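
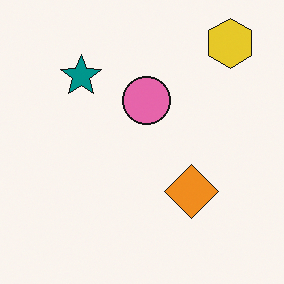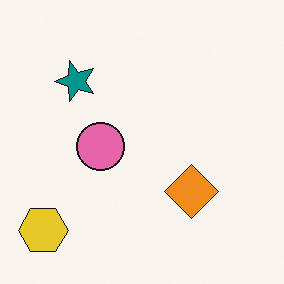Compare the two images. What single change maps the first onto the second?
The transformation is: transposed (reflected across the top-left ↔ bottom-right diagonal).

Shapes have swapped their row and column positions — what was in the top-right is now in the bottom-left — a diagonal reflection.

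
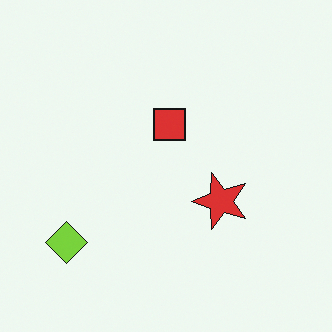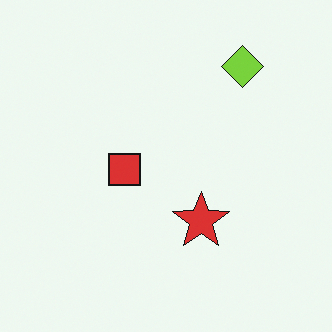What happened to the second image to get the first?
This is the original image transposed (reflected across the top-left ↔ bottom-right diagonal).

Shapes have swapped their row and column positions — what was in the top-right is now in the bottom-left — a diagonal reflection.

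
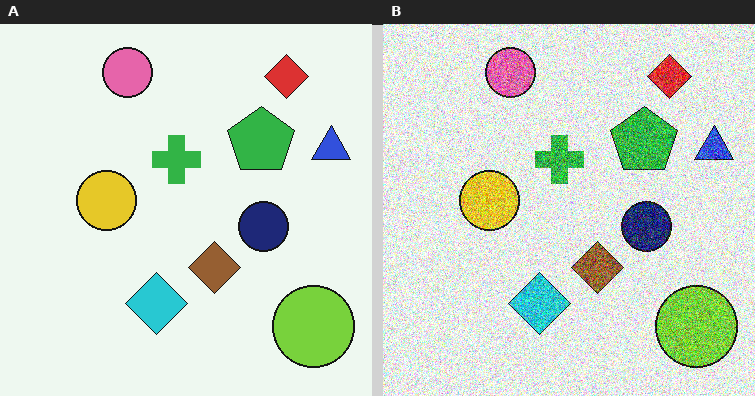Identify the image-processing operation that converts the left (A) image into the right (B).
The transformation is: degraded with strong gaussian noise.

Random speckle covers the whole image, including the flat background.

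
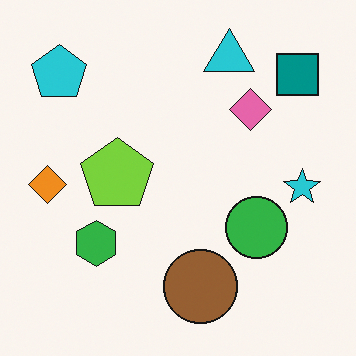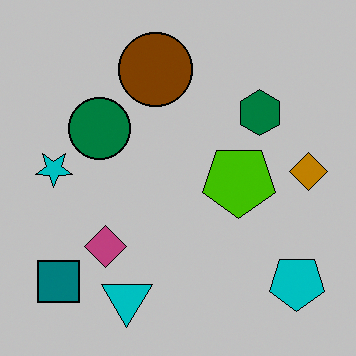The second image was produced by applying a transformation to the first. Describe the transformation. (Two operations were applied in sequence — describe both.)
It was rotated 180°, then aggressively posterized.

The cyan pentagon sits in the top-left of the first image and the bottom-right of the second — consistent with a whole-image 180° rotation. Each flat color has snapped to a coarser quantized level — most visibly, the near-white background has dropped to a flat grey.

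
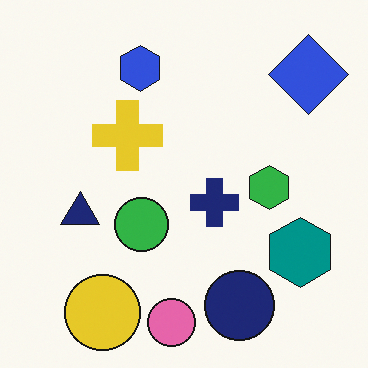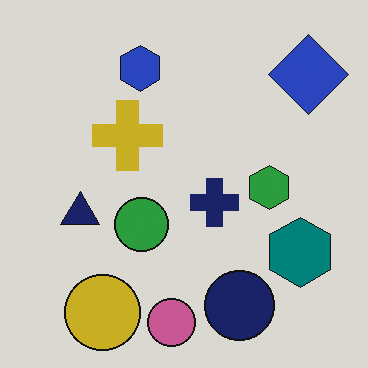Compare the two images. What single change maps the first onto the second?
This is the original image darkened a little.

Every pixel — background and shapes alike — is uniformly darkened.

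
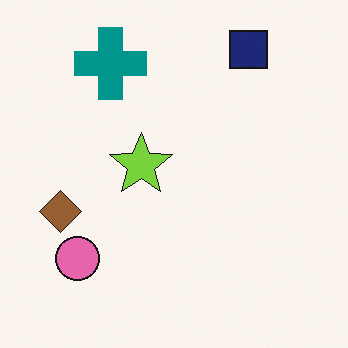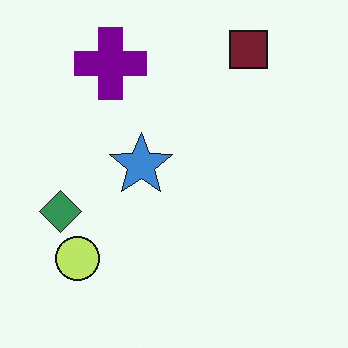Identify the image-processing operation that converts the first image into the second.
The second image is the first hue-shifted noticeably.

Every shape's color has rotated by the same amount around the hue wheel — a uniform hue shift.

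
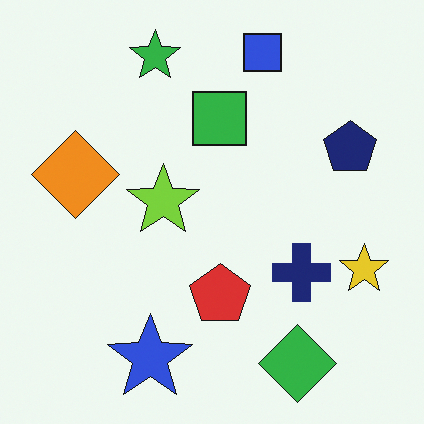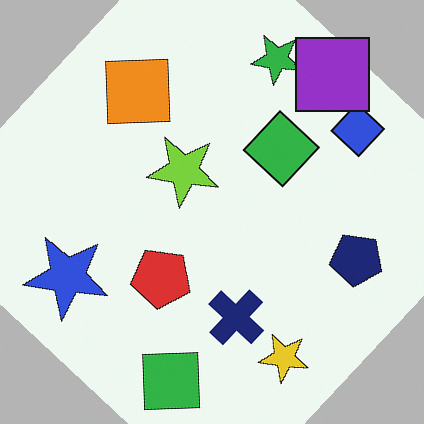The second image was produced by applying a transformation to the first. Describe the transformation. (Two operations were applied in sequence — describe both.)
Rotated clockwise by a large amount — several tens of degrees, then overlaid with an additional purple square.

Every shape is tilted by the same angle and the image corners show triangular fill wedges — a whole-image rotation by a non-right angle. A purple square appears in the second image that is absent from the first.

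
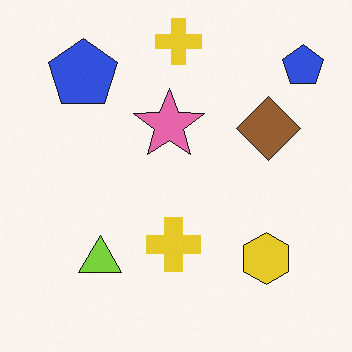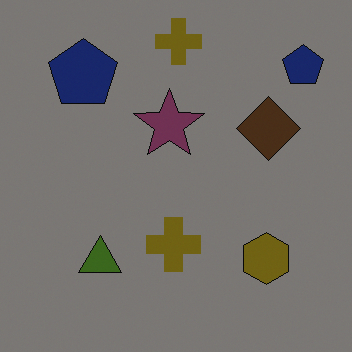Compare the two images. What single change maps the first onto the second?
The second image is the first substantially darkened.

Every pixel — background and shapes alike — is uniformly darkened.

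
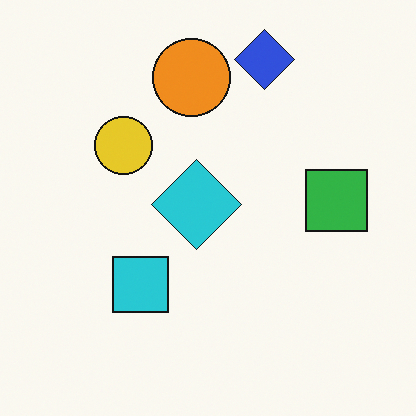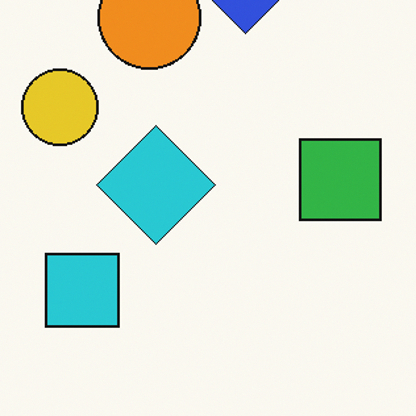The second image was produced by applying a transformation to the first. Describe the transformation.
Cropped to a modestly smaller region and rescaled.

The visible shapes are larger and the field of view is narrower; shapes near the original edges may be partly or wholly outside the frame — a crop-and-rescale.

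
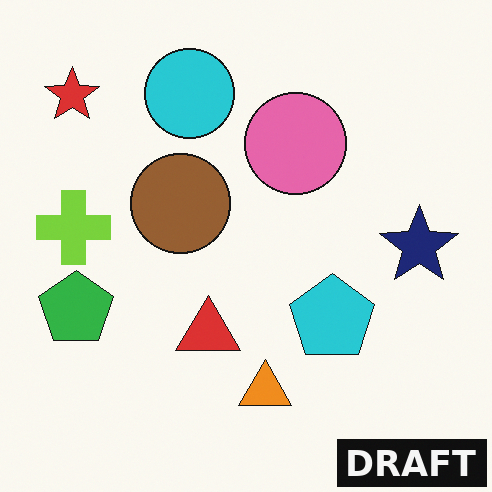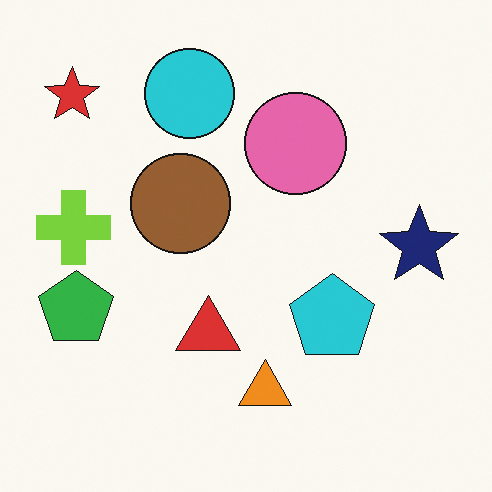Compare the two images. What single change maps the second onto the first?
The first image is the second watermarked with the text "DRAFT" in the lower-right corner.

A dark label reading "DRAFT" appears in the lower-right corner.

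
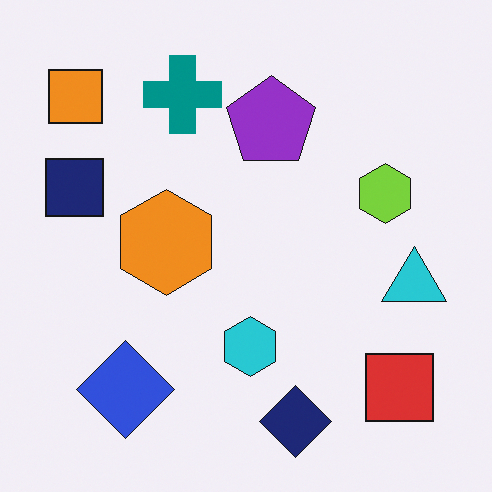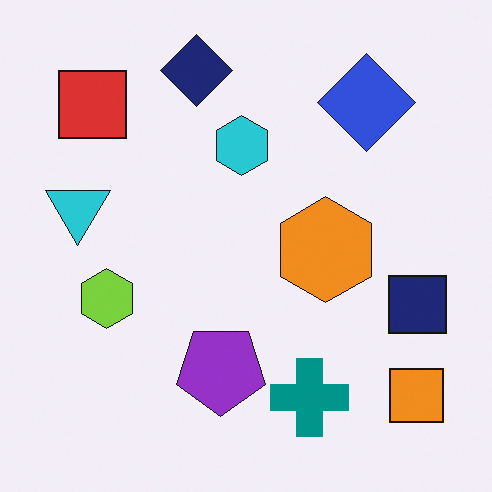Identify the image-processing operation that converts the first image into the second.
The image was rotated 180°.

The orange square sits in the top-left of the first image and the bottom-right of the second — consistent with a whole-image 180° rotation.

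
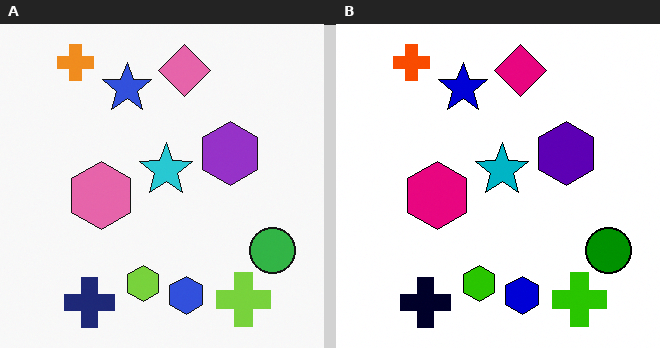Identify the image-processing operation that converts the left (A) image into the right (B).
The transformation is: given much higher contrast.

Tones are pushed away from mid-grey across the whole image — a global contrast change.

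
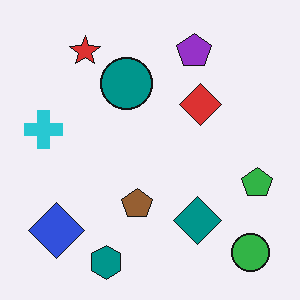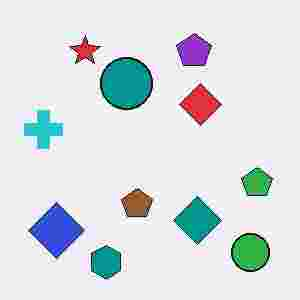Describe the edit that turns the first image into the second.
This is the original image degraded with heavy JPEG compression.

Blocky 8×8 compression artifacts appear around shape edges and the flat background shows ringing — characteristic JPEG degradation.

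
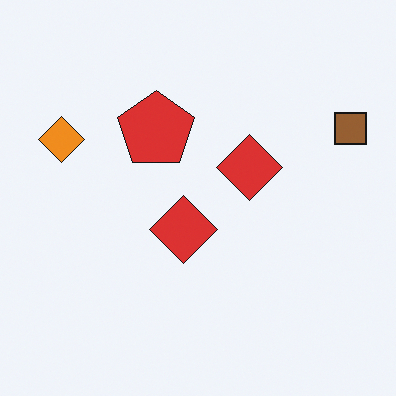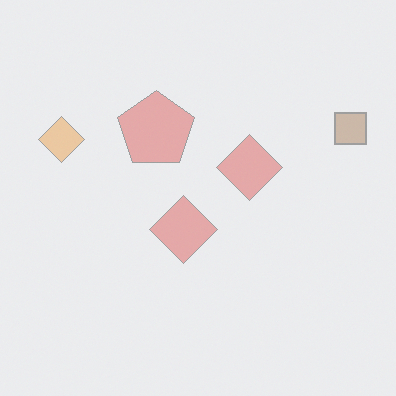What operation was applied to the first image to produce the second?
Washed out (contrast reduced).

Tones are pushed toward mid-grey across the whole image — a global contrast change.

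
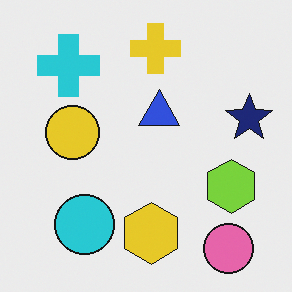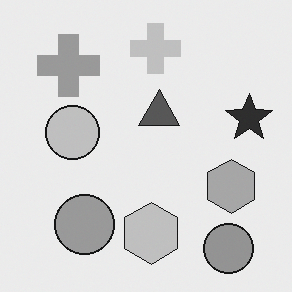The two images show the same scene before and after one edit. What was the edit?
This is the original image converted to grayscale.

All color is removed — every shape is now a shade of grey.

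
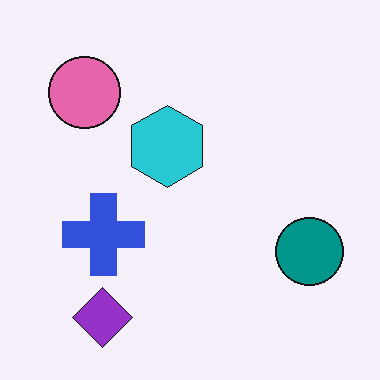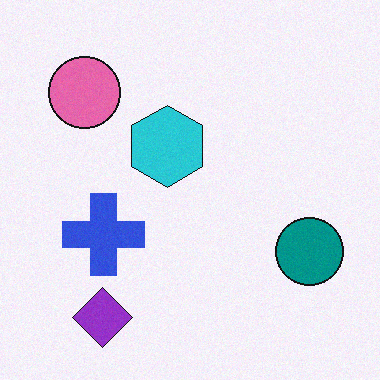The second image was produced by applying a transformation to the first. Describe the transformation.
The image was degraded with subtle gaussian noise.

Random speckle covers the whole image, including the flat background.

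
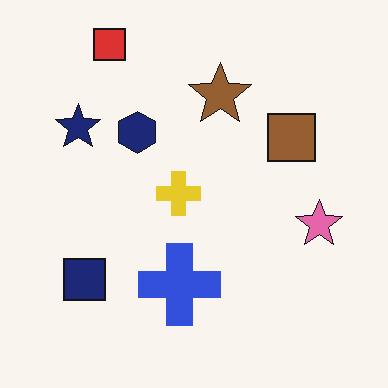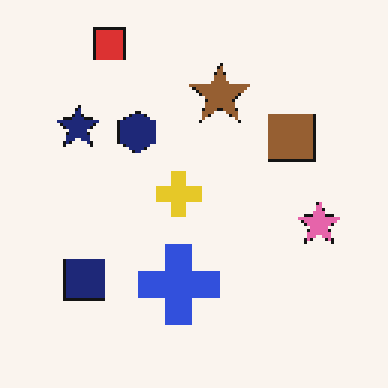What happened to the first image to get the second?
This is the original image mildly pixelated.

Shapes are reduced to large square blocks; fine edges and outlines are lost — a downscale-then-upscale (mosaic) effect.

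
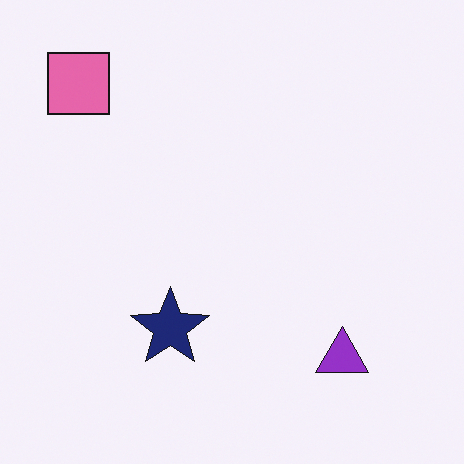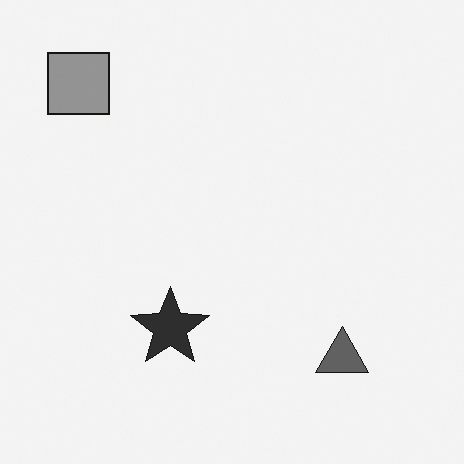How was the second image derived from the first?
The image was converted to grayscale.

All color is removed — every shape is now a shade of grey.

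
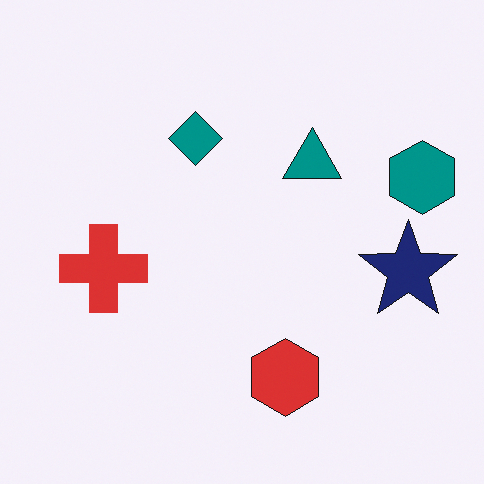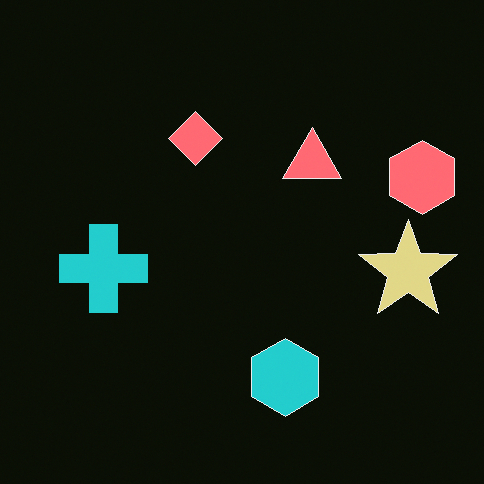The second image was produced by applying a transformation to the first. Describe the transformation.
Color-inverted (negative).

The light background has become dark and every shape's color is its complement — a photographic negative.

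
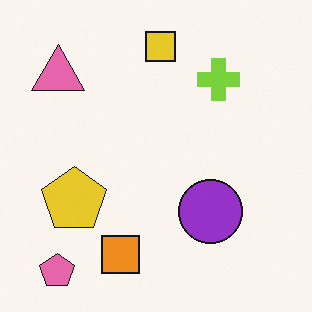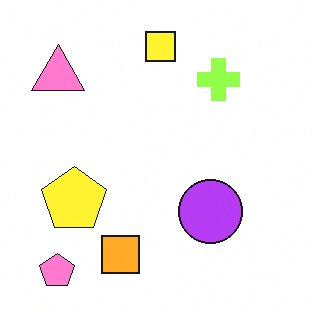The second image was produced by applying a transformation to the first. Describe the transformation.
The image was brightened a little.

Every pixel — background and shapes alike — is uniformly brightened.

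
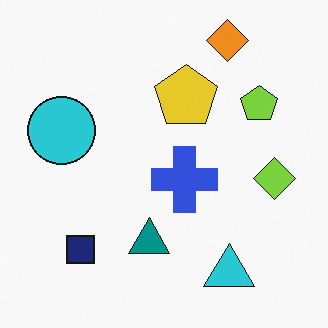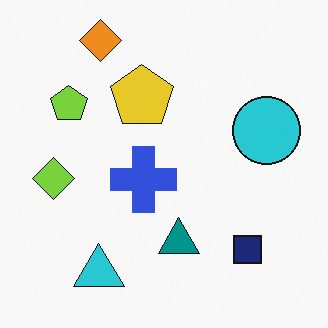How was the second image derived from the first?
The second image is the first flipped horizontally (left ↔ right).

The lime diamond is in the right of the first image and the left of the second — shapes on opposite sides of the vertical midline have swapped in a mirror flip.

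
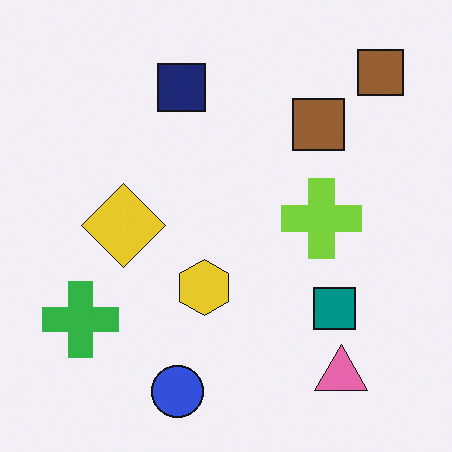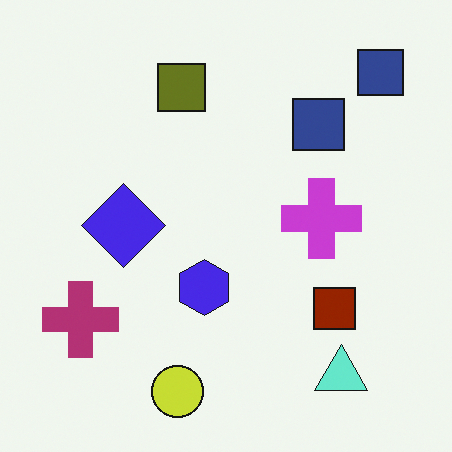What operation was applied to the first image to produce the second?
The transformation is: hue-shifted through roughly half the color wheel.

Every shape's color has rotated by the same amount around the hue wheel — a uniform hue shift.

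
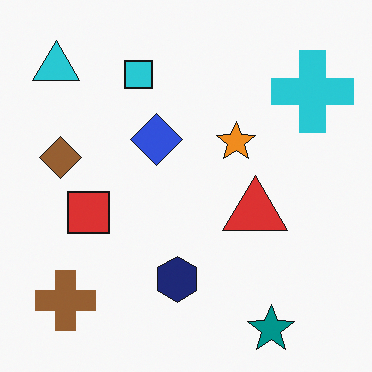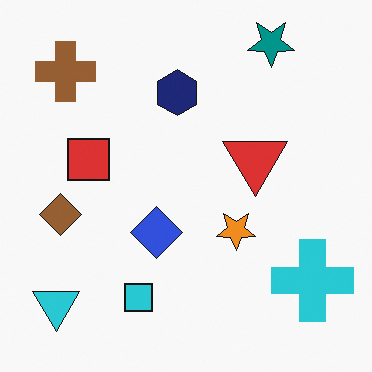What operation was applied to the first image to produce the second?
Flipped vertically (top ↔ bottom).

The teal star is in the bottom-right of the first image and the top-right of the second — shapes on opposite sides of the horizontal midline have swapped in a mirror flip.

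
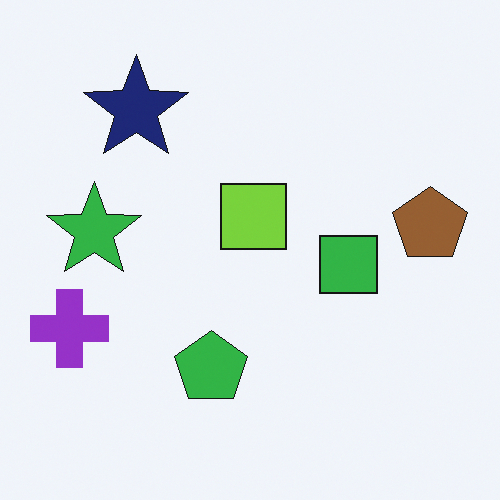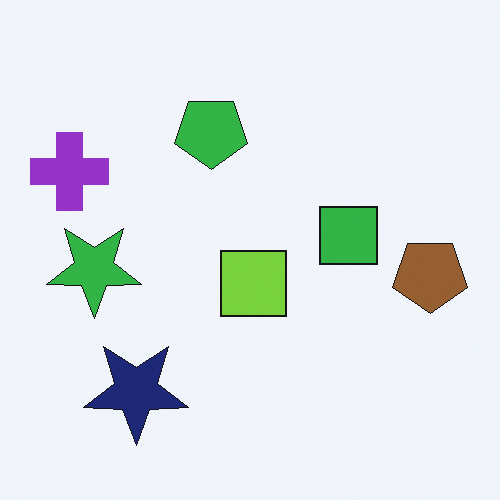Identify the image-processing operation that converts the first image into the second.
Flipped vertically (top ↔ bottom).

The navy star is in the top-left of the first image and the bottom-left of the second — shapes on opposite sides of the horizontal midline have swapped in a mirror flip.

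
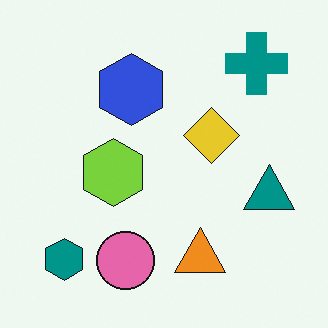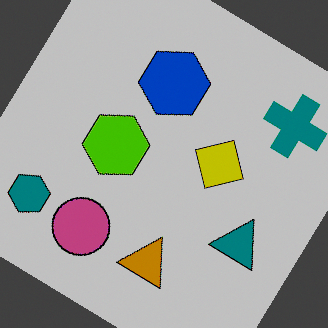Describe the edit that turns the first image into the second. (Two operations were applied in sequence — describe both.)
The transformation is: rotated clockwise by a large amount — several tens of degrees, then aggressively posterized.

Every shape is tilted by the same angle and the image corners show triangular fill wedges — a whole-image rotation by a non-right angle. Each flat color has snapped to a coarser quantized level — most visibly, the near-white background has dropped to a flat grey.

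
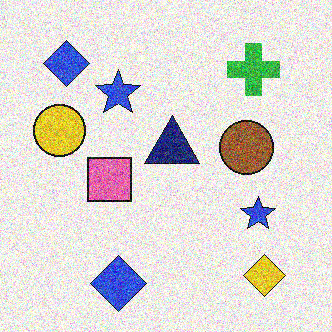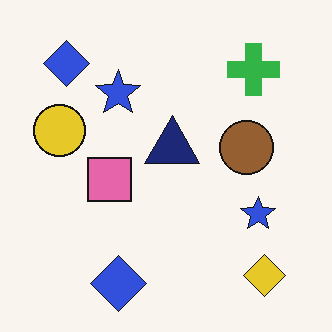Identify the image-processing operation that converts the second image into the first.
The first image is the second degraded with heavy additive noise.

Random speckle covers the whole image, including the flat background.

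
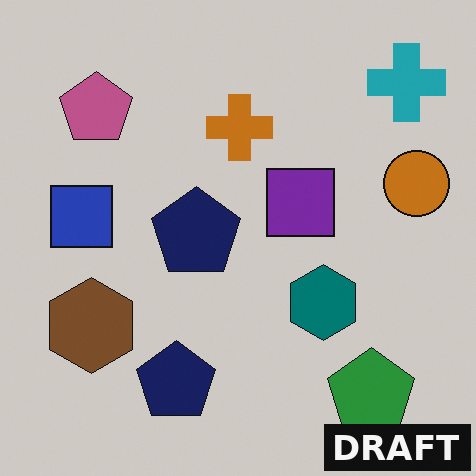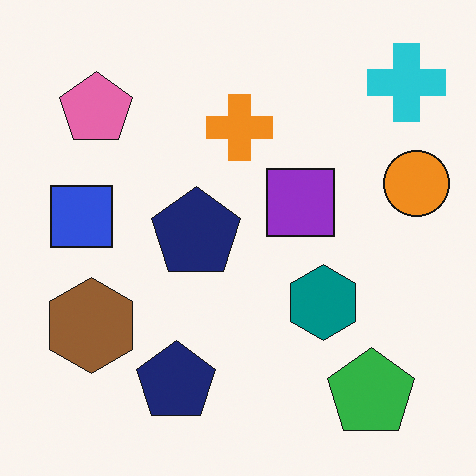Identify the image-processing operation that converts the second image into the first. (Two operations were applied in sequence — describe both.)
The image was darkened a little, then watermarked with the text "DRAFT" in the lower-right corner.

Every pixel — background and shapes alike — is uniformly darkened. A dark label reading "DRAFT" appears in the lower-right corner.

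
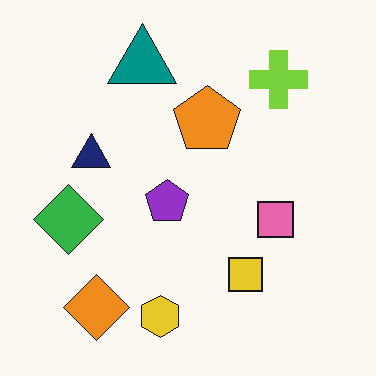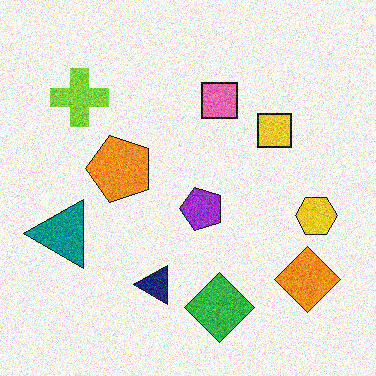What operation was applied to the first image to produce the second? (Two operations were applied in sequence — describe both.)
Rotated 90° counter-clockwise, then degraded with visible gaussian noise.

The orange diamond sits in the bottom-left of the first image and the bottom-right of the second — consistent with a whole-image 90° counter-clockwise rotation. Random speckle covers the whole image, including the flat background.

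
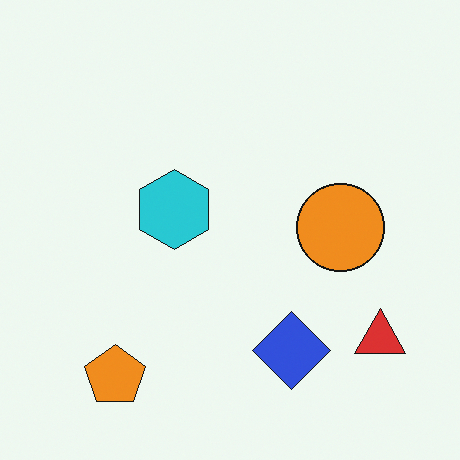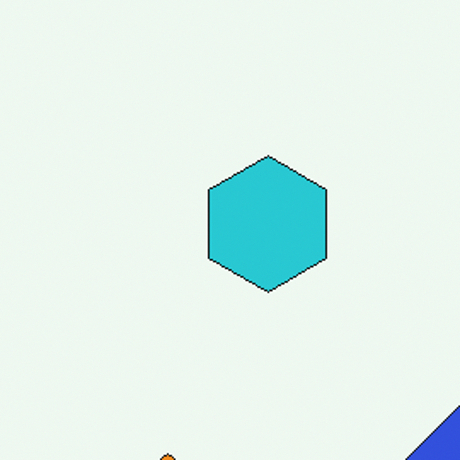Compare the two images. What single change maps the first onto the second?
It was cropped to a noticeably smaller region and rescaled.

The visible shapes are larger and the field of view is narrower; shapes near the original edges may be partly or wholly outside the frame — a crop-and-rescale.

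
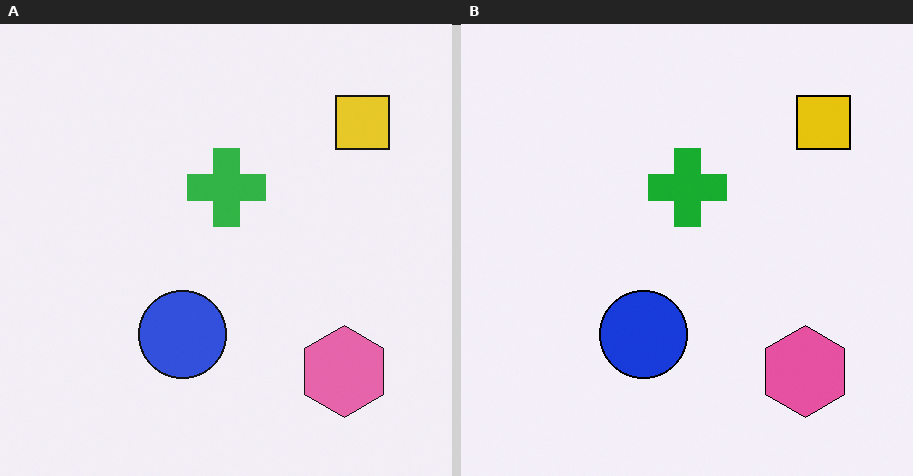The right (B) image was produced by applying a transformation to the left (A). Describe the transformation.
This is the original image given slightly increased contrast.

Tones are pushed away from mid-grey across the whole image — a global contrast change.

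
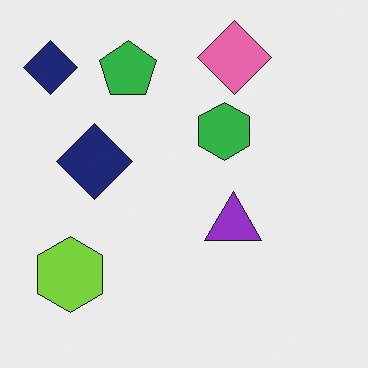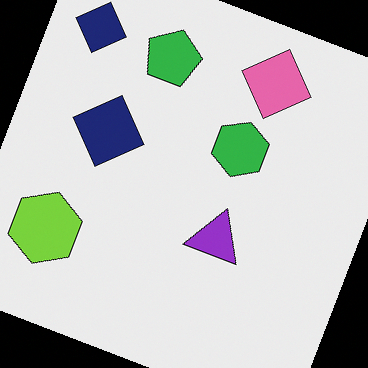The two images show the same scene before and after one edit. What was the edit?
Rotated clockwise by a moderate amount.

Every shape is tilted by the same angle and the image corners show triangular fill wedges — a whole-image rotation by a non-right angle.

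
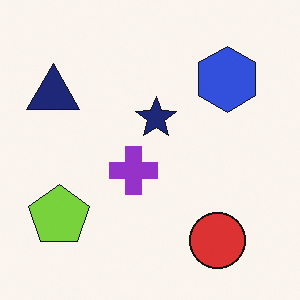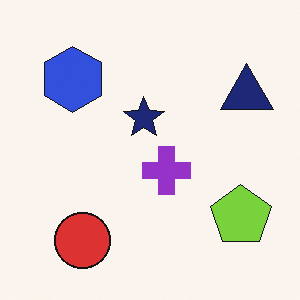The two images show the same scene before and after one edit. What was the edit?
The second image is the first flipped horizontally (left ↔ right).

The navy triangle is in the top-left of the first image and the top-right of the second — shapes on opposite sides of the vertical midline have swapped in a mirror flip.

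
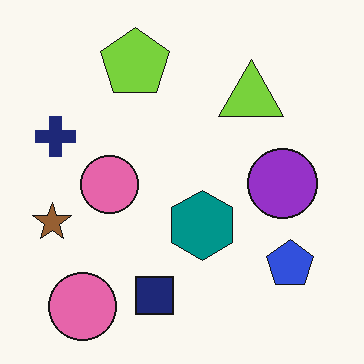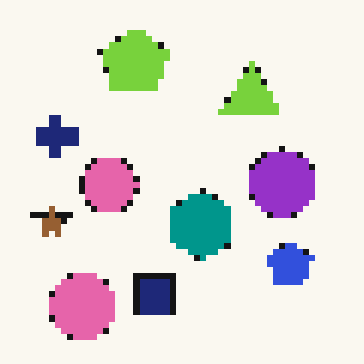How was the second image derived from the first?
Moderately pixelated.

Shapes are reduced to large square blocks; fine edges and outlines are lost — a downscale-then-upscale (mosaic) effect.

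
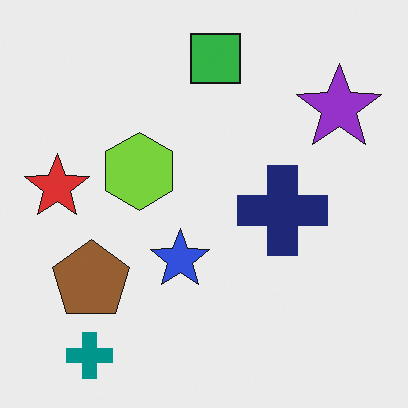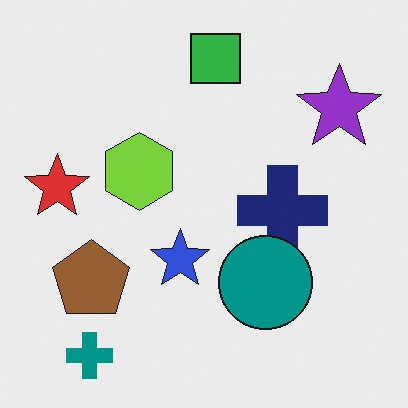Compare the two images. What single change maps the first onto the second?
Overlaid with an additional teal circle.

A teal circle appears in the second image that is absent from the first.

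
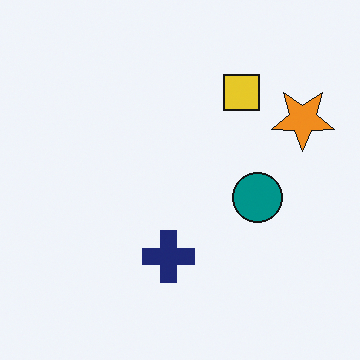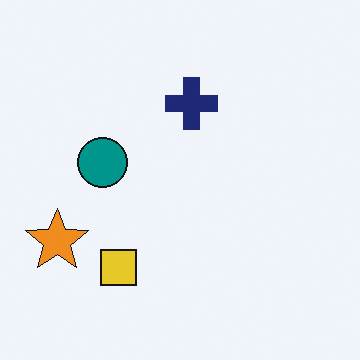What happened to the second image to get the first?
This is the original image rotated 180°.

The orange star sits in the bottom-left of the second image and the top-right of the first — consistent with a whole-image 180° rotation.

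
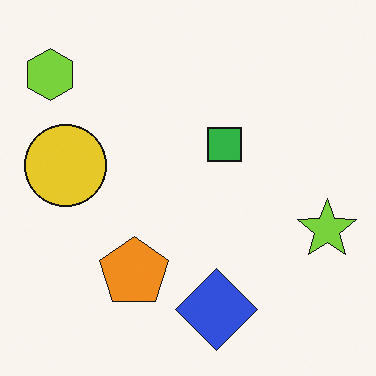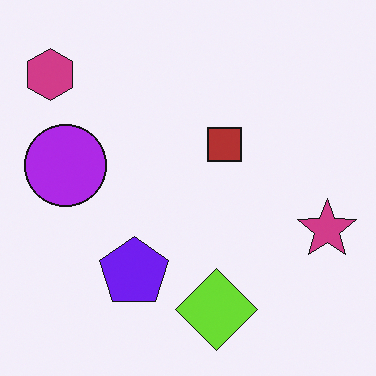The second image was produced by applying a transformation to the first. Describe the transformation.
Hue-shifted by a large amount.

Every shape's color has rotated by the same amount around the hue wheel — a uniform hue shift.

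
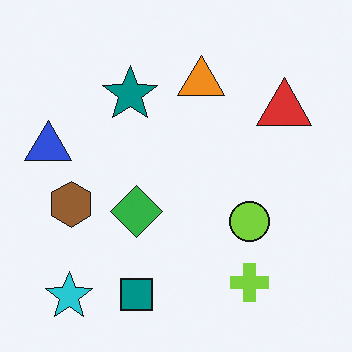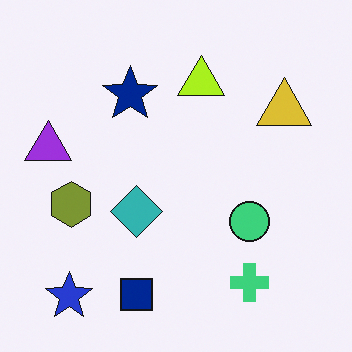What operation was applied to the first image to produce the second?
The image was hue-shifted by a small amount.

Every shape's color has rotated by the same amount around the hue wheel — a uniform hue shift.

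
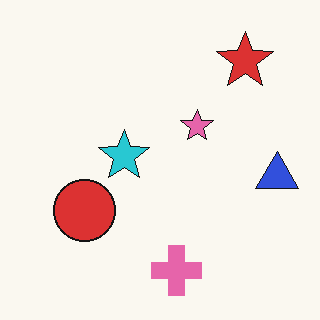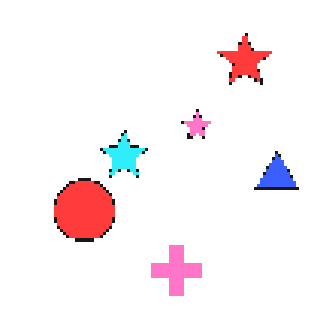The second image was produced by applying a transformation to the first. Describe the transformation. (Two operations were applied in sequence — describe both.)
The second image is the first slightly brightened, then lightly pixelated (a mild mosaic effect).

Every pixel — background and shapes alike — is uniformly brightened. Shapes are reduced to large square blocks; fine edges and outlines are lost — a downscale-then-upscale (mosaic) effect.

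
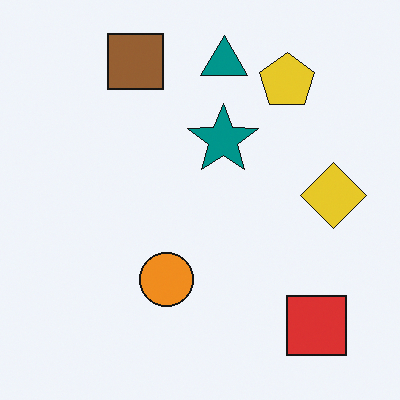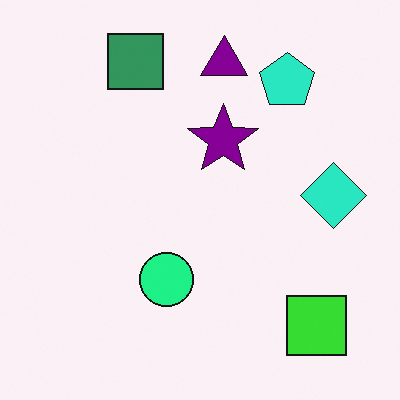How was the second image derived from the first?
Hue-shifted by a moderate amount.

Every shape's color has rotated by the same amount around the hue wheel — a uniform hue shift.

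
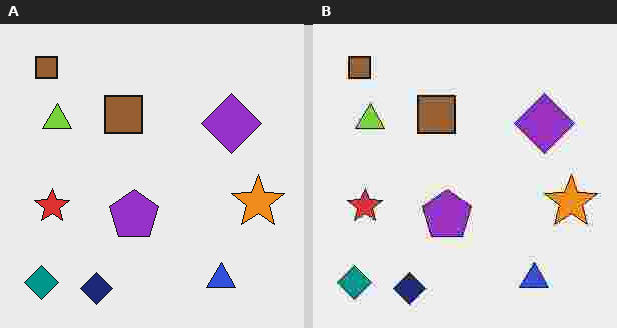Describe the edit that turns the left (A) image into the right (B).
This is the original image degraded with heavy JPEG compression.

Blocky 8×8 compression artifacts appear around shape edges and the flat background shows ringing — characteristic JPEG degradation.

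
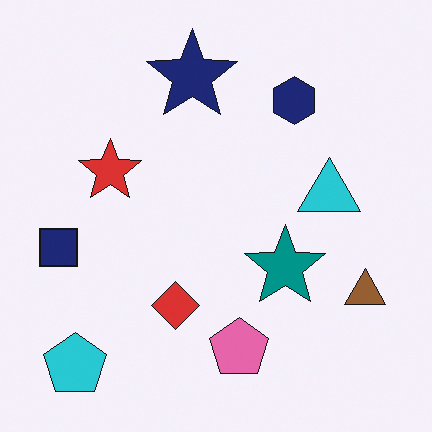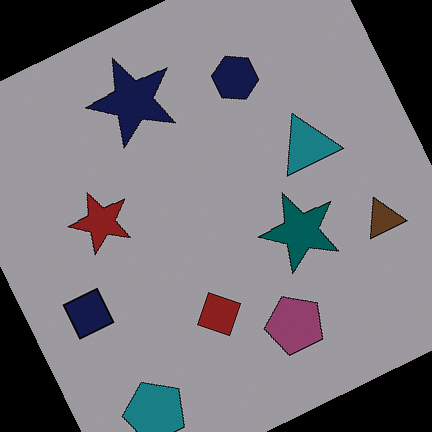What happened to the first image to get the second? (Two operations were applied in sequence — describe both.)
The transformation is: darkened a lot, then rotated counter-clockwise by a clearly visible amount.

Every pixel — background and shapes alike — is uniformly darkened. Every shape is tilted by the same angle and the image corners show triangular fill wedges — a whole-image rotation by a non-right angle.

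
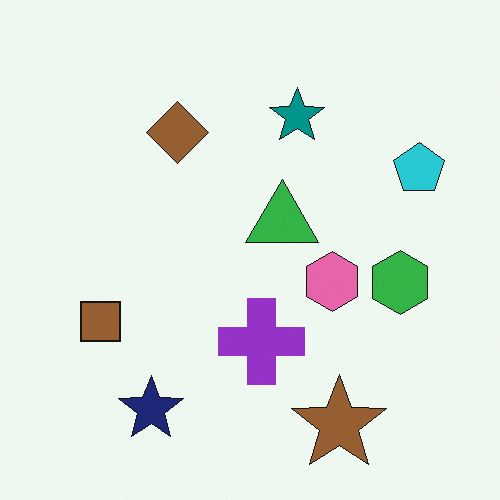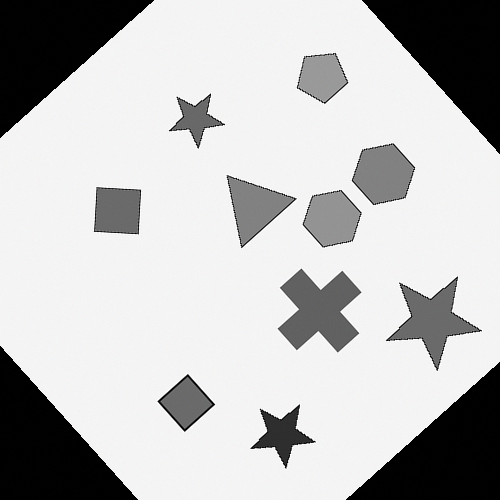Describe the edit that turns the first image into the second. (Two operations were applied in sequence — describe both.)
This is the original image converted to grayscale, then rotated counter-clockwise by a large amount — several tens of degrees.

All color is removed — every shape is now a shade of grey. Every shape is tilted by the same angle and the image corners show triangular fill wedges — a whole-image rotation by a non-right angle.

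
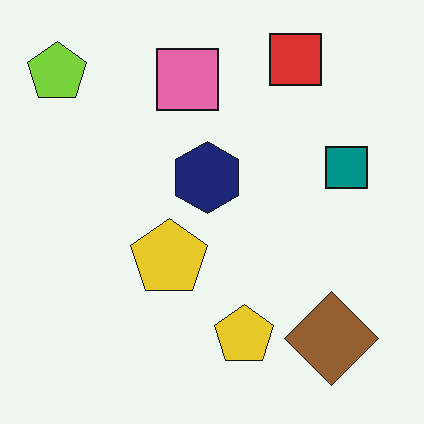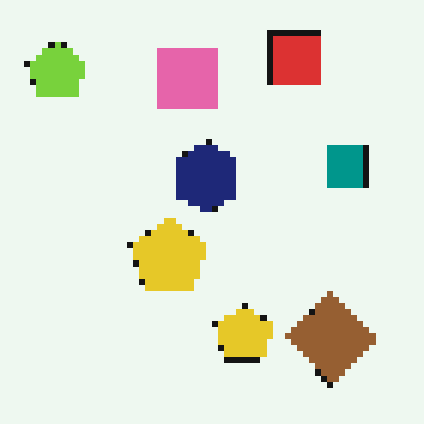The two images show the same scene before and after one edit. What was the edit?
It was moderately pixelated.

Shapes are reduced to large square blocks; fine edges and outlines are lost — a downscale-then-upscale (mosaic) effect.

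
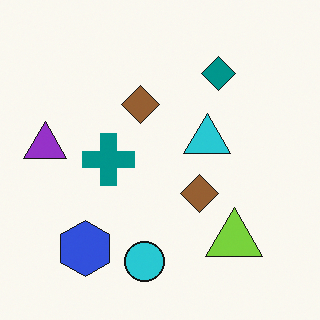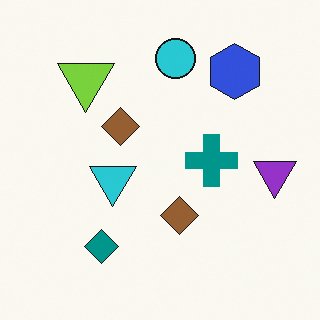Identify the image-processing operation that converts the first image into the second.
This is the original image rotated 180°.

The purple triangle sits in the left of the first image and the right of the second — consistent with a whole-image 180° rotation.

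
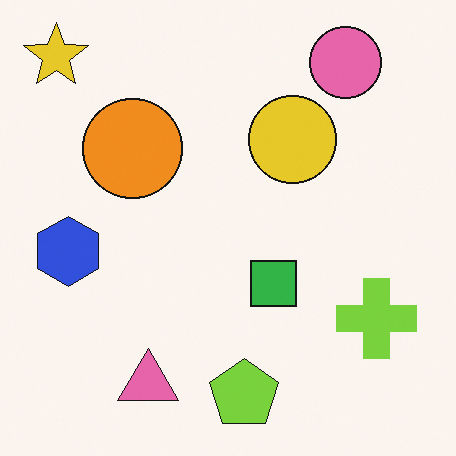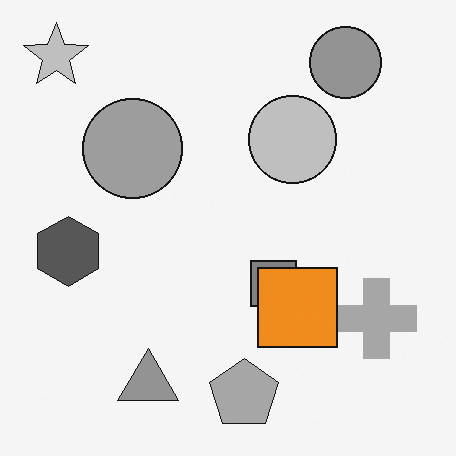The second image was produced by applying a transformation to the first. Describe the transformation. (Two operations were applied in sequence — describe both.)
The image was converted to grayscale, then overlaid with an additional orange square.

All color is removed — every shape is now a shade of grey. An orange square appears in the second image that is absent from the first.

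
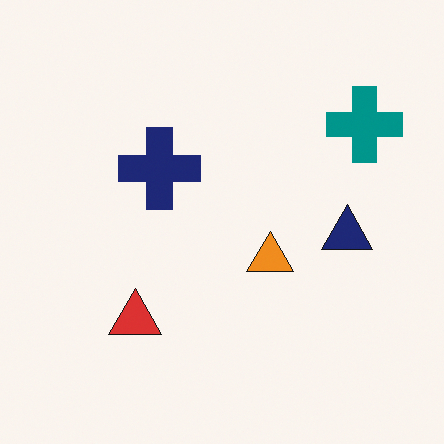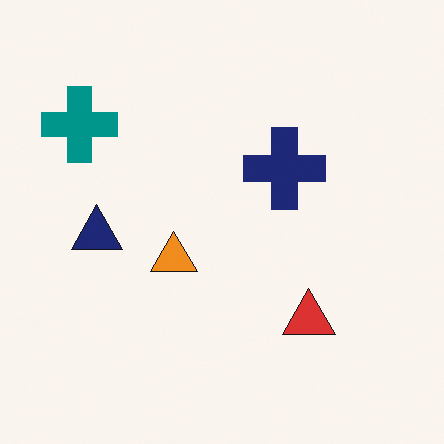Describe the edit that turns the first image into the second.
The transformation is: flipped horizontally (left ↔ right).

The teal cross is in the top-right of the first image and the top-left of the second — shapes on opposite sides of the vertical midline have swapped in a mirror flip.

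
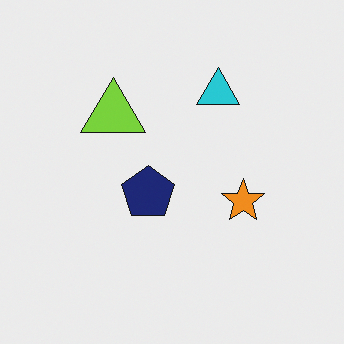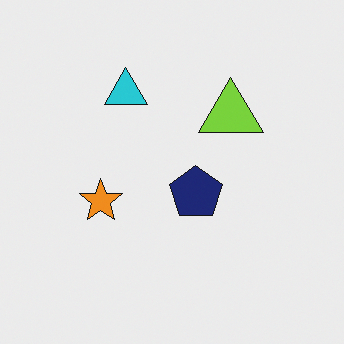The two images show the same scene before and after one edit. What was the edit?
The image was flipped horizontally (left ↔ right).

The orange star is in the right of the first image and the left of the second — shapes on opposite sides of the vertical midline have swapped in a mirror flip.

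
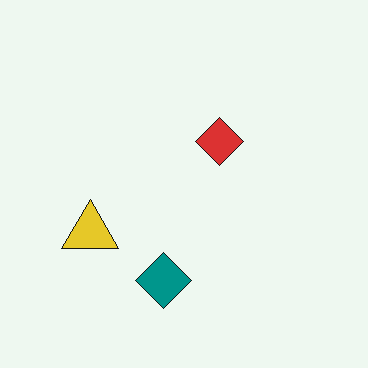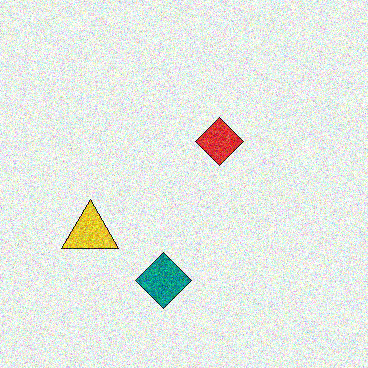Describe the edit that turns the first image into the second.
The image was degraded with strong gaussian noise.

Random speckle covers the whole image, including the flat background.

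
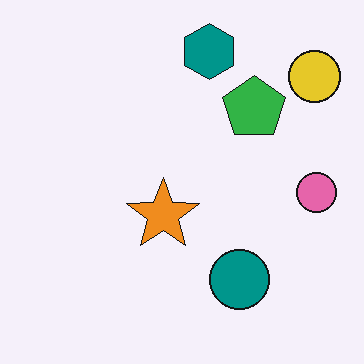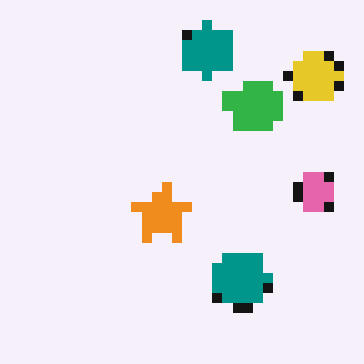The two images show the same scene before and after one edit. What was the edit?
Heavily pixelated into large blocks.

Shapes are reduced to large square blocks; fine edges and outlines are lost — a downscale-then-upscale (mosaic) effect.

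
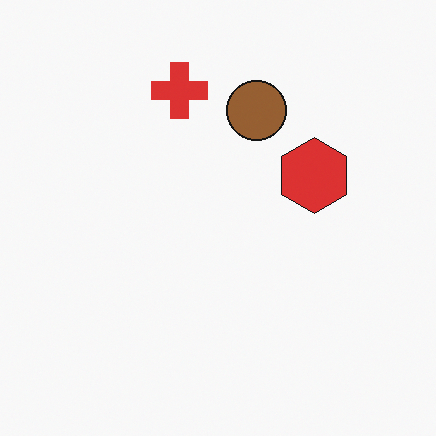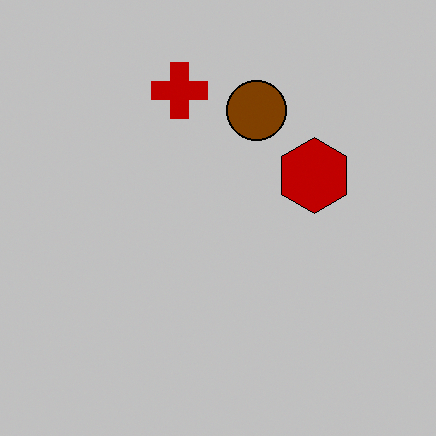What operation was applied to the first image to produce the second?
Heavily posterized to just a handful of flat colors.

Each flat color has snapped to a coarser quantized level — most visibly, the near-white background has dropped to a flat grey.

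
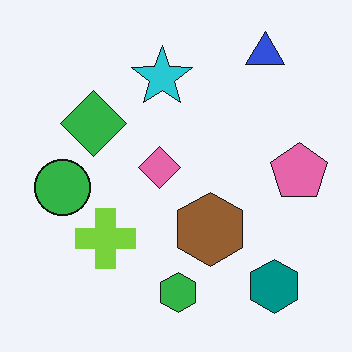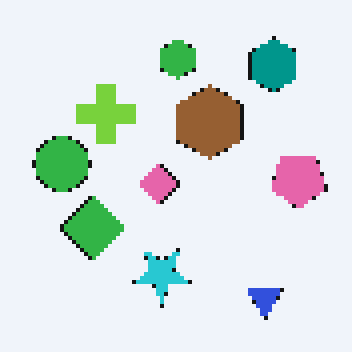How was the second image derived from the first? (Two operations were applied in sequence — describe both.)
The image was flipped vertically (top ↔ bottom), then mildly pixelated.

The blue triangle is in the top-right of the first image and the bottom-right of the second — shapes on opposite sides of the horizontal midline have swapped in a mirror flip. Shapes are reduced to large square blocks; fine edges and outlines are lost — a downscale-then-upscale (mosaic) effect.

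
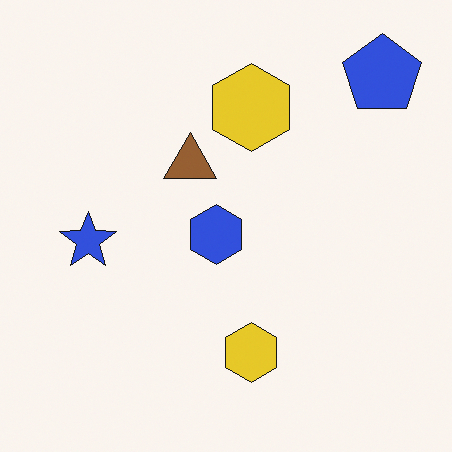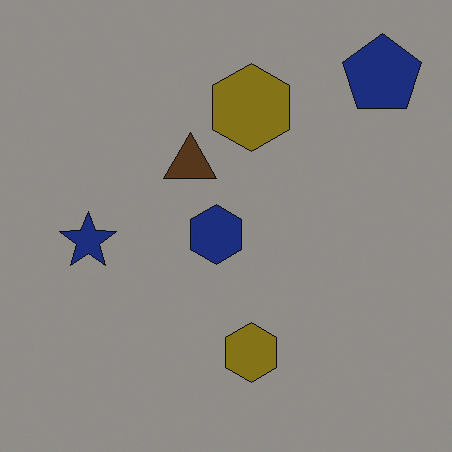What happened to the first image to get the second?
The transformation is: darkened a lot.

Every pixel — background and shapes alike — is uniformly darkened.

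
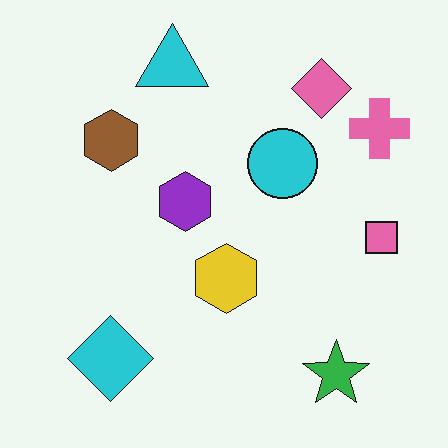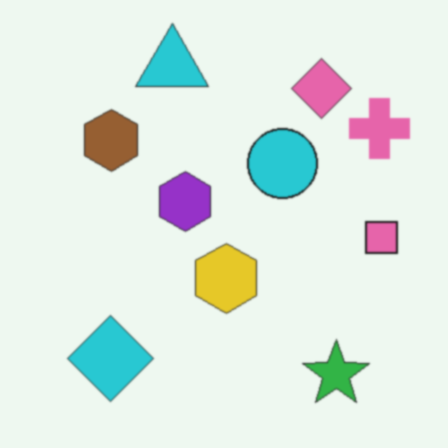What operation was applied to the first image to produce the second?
Lightly blurred.

Shape edges and outlines are uniformly softened across the whole image.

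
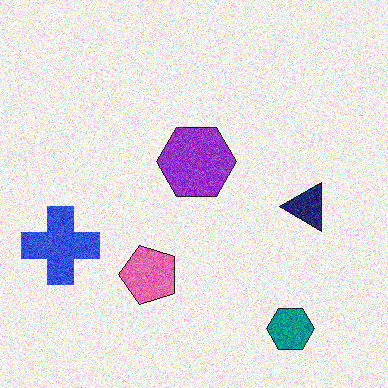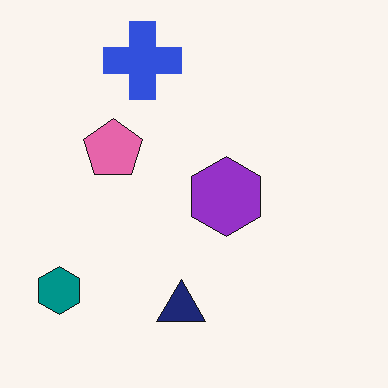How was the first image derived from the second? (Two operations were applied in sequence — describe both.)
This is the original image degraded with heavy additive noise, then rotated 90° counter-clockwise.

Random speckle covers the whole image, including the flat background. The teal hexagon sits in the bottom-left of the second image and the bottom-right of the first — consistent with a whole-image 90° counter-clockwise rotation.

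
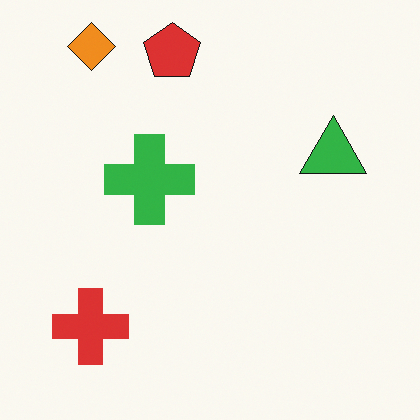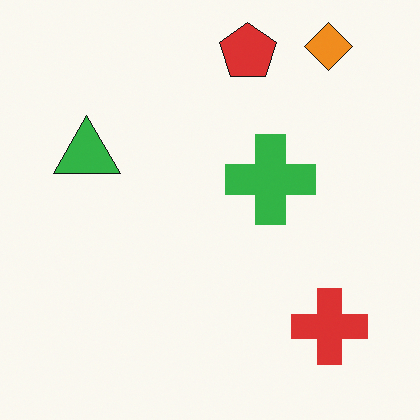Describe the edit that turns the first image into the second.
The image was flipped horizontally (left ↔ right).

The green triangle is in the right of the first image and the left of the second — shapes on opposite sides of the vertical midline have swapped in a mirror flip.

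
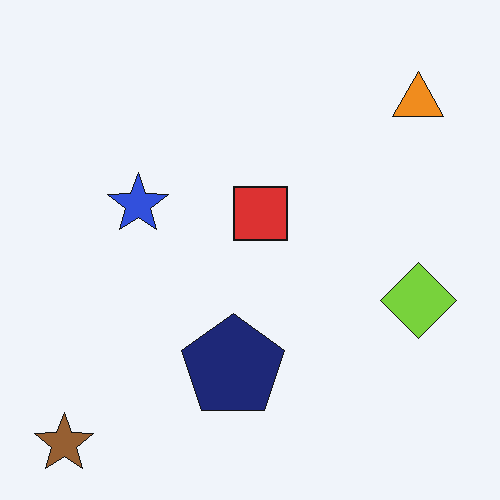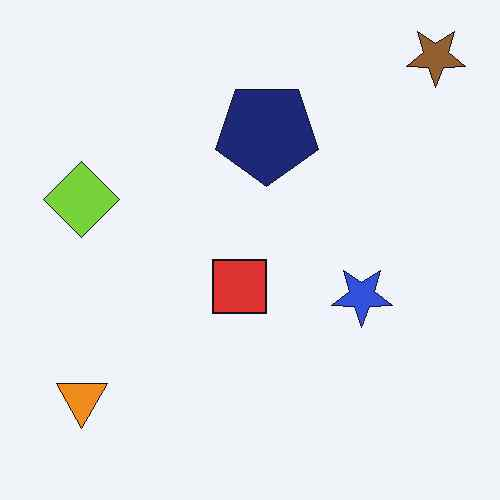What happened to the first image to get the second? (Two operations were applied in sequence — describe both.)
This is the original image rotated 180°, then given moderate JPEG compression.

The brown star sits in the bottom-left of the first image and the top-right of the second — consistent with a whole-image 180° rotation. Blocky 8×8 compression artifacts appear around shape edges and the flat background shows ringing — characteristic JPEG degradation.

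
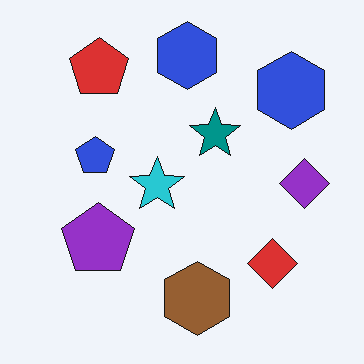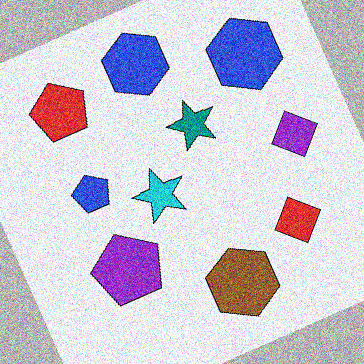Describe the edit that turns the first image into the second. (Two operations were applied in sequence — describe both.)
The second image is the first rotated counter-clockwise by a moderate amount, then degraded with heavy additive noise.

Every shape is tilted by the same angle and the image corners show triangular fill wedges — a whole-image rotation by a non-right angle. Random speckle covers the whole image, including the flat background.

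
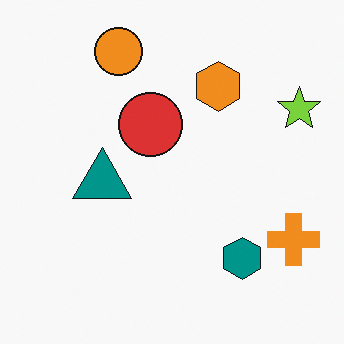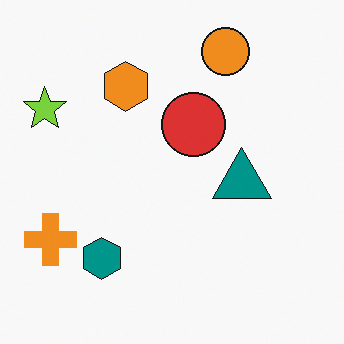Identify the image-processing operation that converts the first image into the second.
The image was flipped horizontally (left ↔ right).

The lime star is in the top-right of the first image and the top-left of the second — shapes on opposite sides of the vertical midline have swapped in a mirror flip.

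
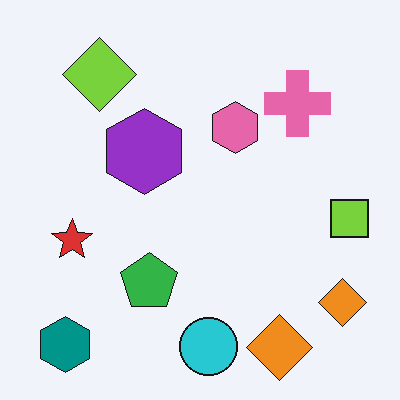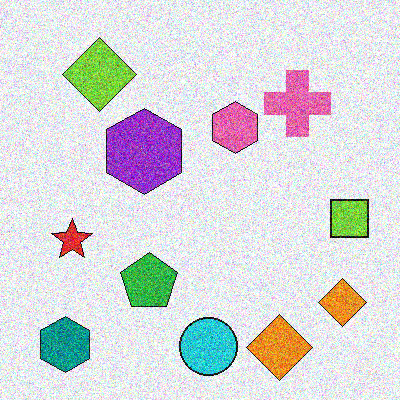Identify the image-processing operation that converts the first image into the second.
Degraded with strong gaussian noise.

Random speckle covers the whole image, including the flat background.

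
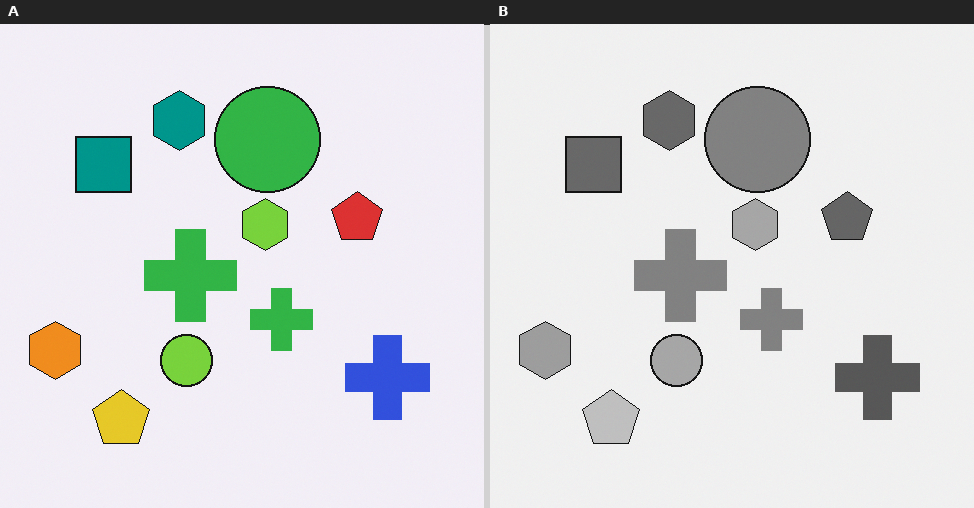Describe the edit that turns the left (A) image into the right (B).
The image was converted to grayscale.

All color is removed — every shape is now a shade of grey.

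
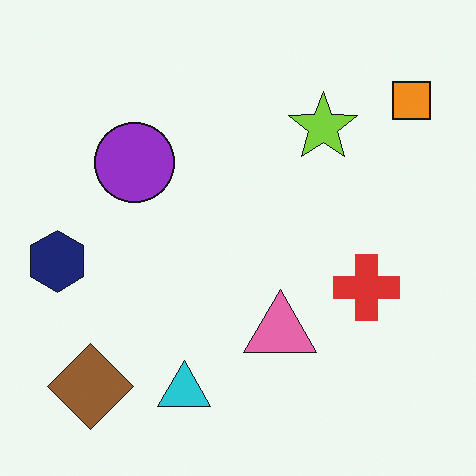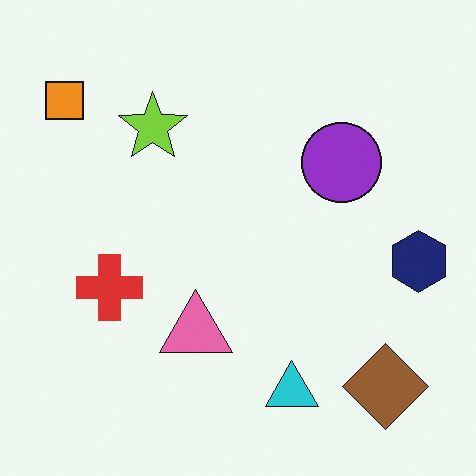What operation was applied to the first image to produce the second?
It was flipped horizontally (left ↔ right).

The navy hexagon is in the left of the first image and the right of the second — shapes on opposite sides of the vertical midline have swapped in a mirror flip.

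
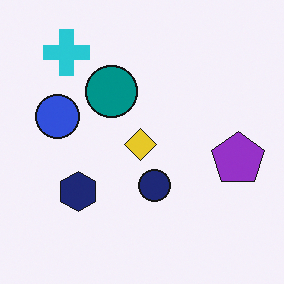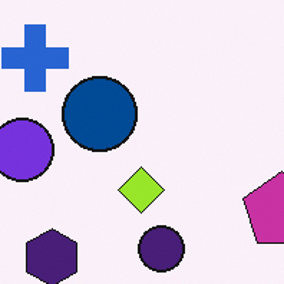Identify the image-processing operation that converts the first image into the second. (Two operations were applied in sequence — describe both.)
The image was hue-shifted slightly, then cropped to a modestly smaller region and rescaled.

Every shape's color has rotated by the same amount around the hue wheel — a uniform hue shift. The visible shapes are larger and the field of view is narrower; shapes near the original edges may be partly or wholly outside the frame — a crop-and-rescale.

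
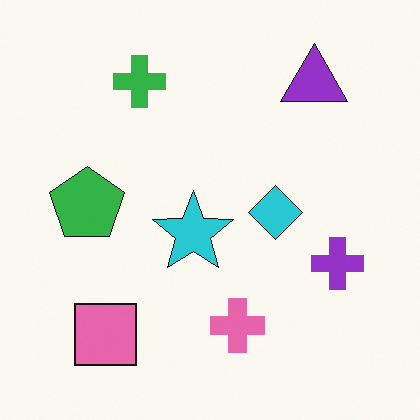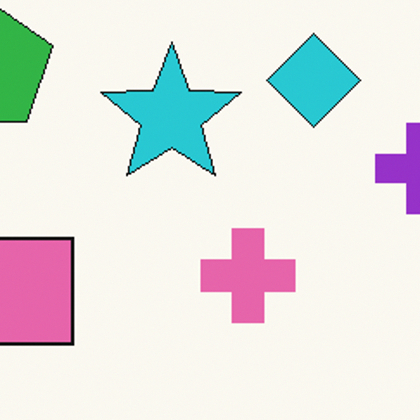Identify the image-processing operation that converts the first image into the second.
It was cropped to a noticeably smaller region and rescaled.

The visible shapes are larger and the field of view is narrower; shapes near the original edges may be partly or wholly outside the frame — a crop-and-rescale.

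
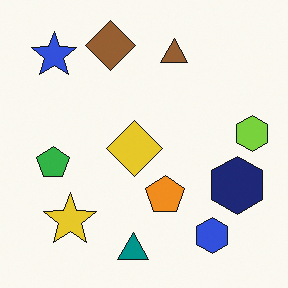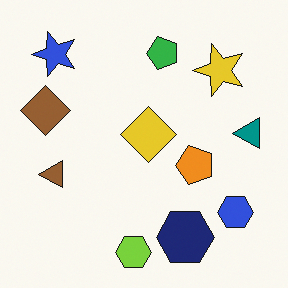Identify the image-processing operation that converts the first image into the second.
The second image is the first transposed (reflected across the top-left ↔ bottom-right diagonal).

Shapes have swapped their row and column positions — what was in the top-right is now in the bottom-left — a diagonal reflection.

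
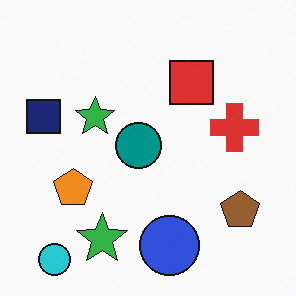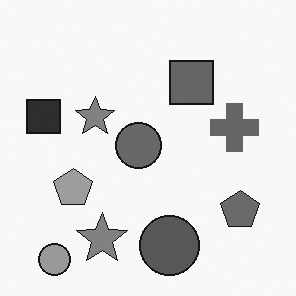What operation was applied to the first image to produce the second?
The second image is the first converted to grayscale.

All color is removed — every shape is now a shade of grey.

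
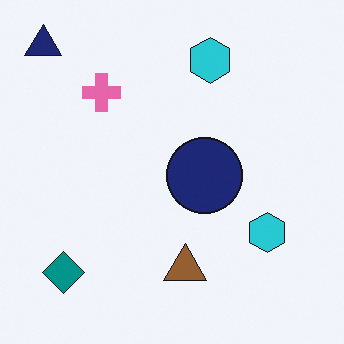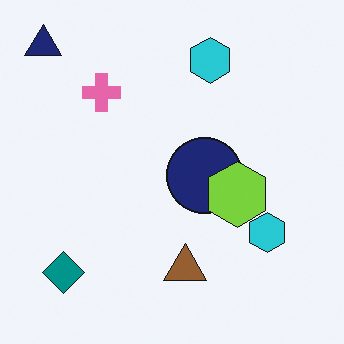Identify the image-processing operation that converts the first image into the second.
The transformation is: overlaid with an additional lime hexagon.

A lime hexagon appears in the second image that is absent from the first.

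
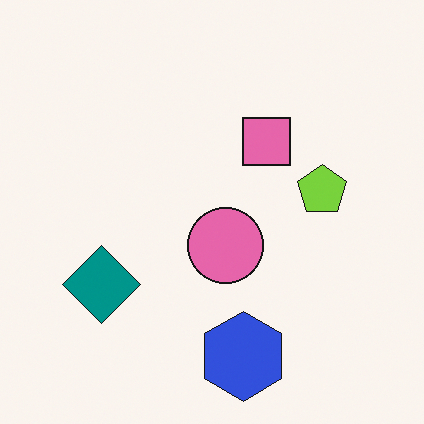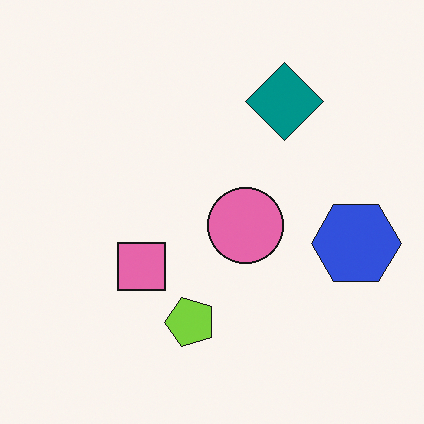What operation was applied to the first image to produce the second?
The image was transposed (reflected across the top-left ↔ bottom-right diagonal).

Shapes have swapped their row and column positions — what was in the top-right is now in the bottom-left — a diagonal reflection.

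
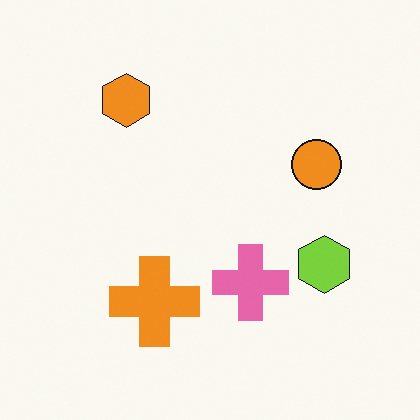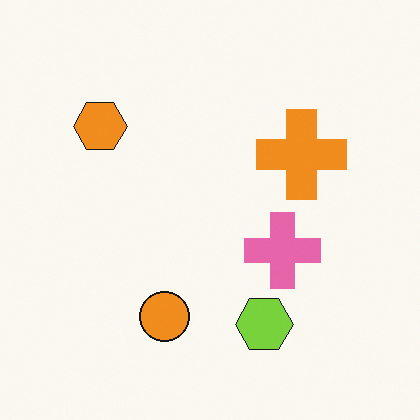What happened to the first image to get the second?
Transposed (reflected across the top-left ↔ bottom-right diagonal).

Shapes have swapped their row and column positions — what was in the top-right is now in the bottom-left — a diagonal reflection.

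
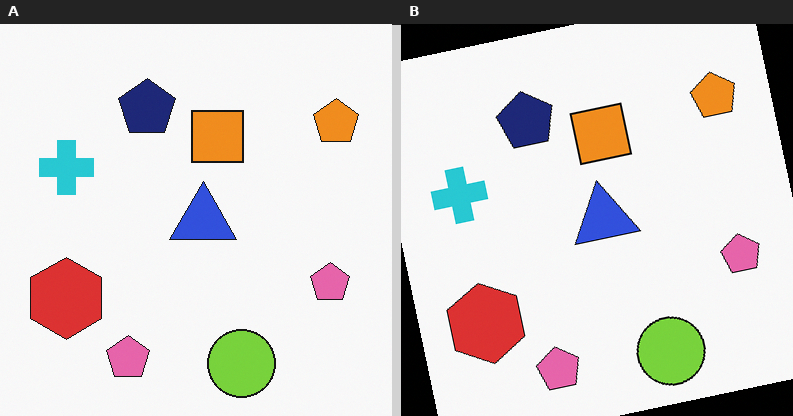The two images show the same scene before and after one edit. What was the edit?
This is the original image rotated counter-clockwise by a few degrees.

Every shape is tilted by the same angle and the image corners show triangular fill wedges — a whole-image rotation by a non-right angle.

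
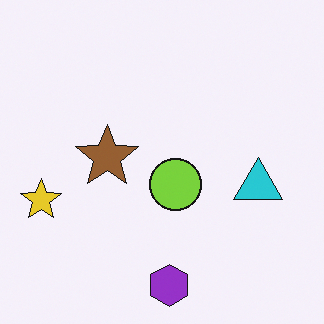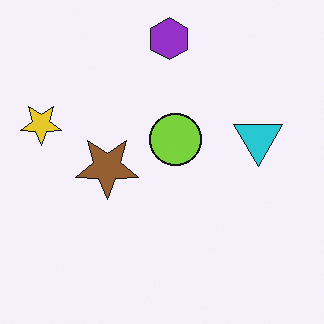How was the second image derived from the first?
This is the original image flipped vertically (top ↔ bottom).

The purple hexagon is in the bottom of the first image and the top of the second — shapes on opposite sides of the horizontal midline have swapped in a mirror flip.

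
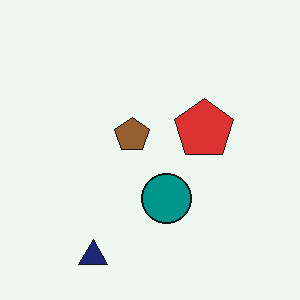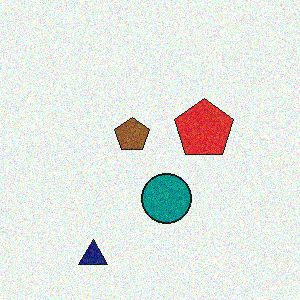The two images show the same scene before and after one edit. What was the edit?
The transformation is: degraded with visible gaussian noise.

Random speckle covers the whole image, including the flat background.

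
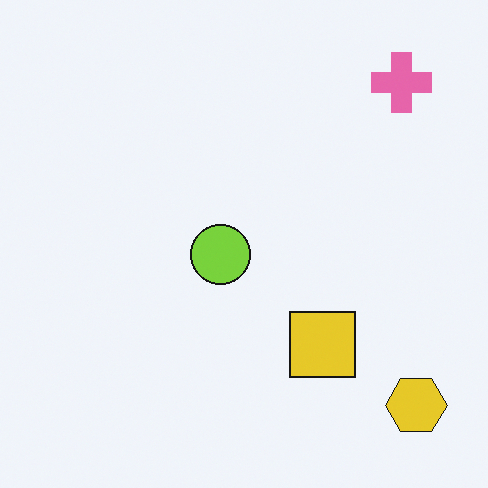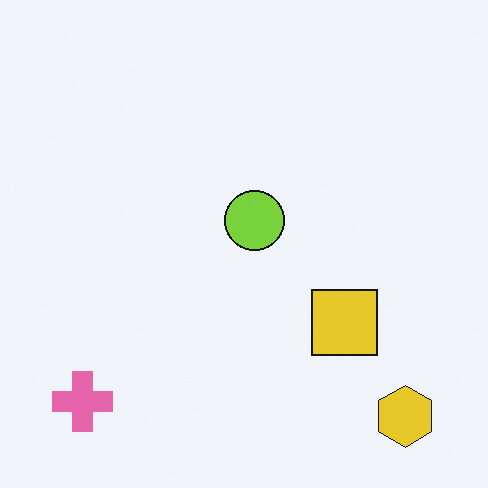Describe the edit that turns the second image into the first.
This is the original image transposed (reflected across the top-left ↔ bottom-right diagonal).

Shapes have swapped their row and column positions — what was in the top-right is now in the bottom-left — a diagonal reflection.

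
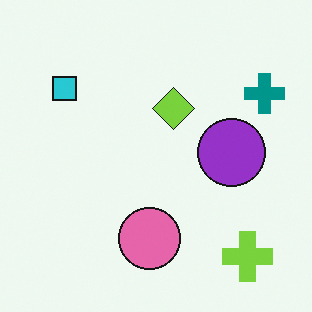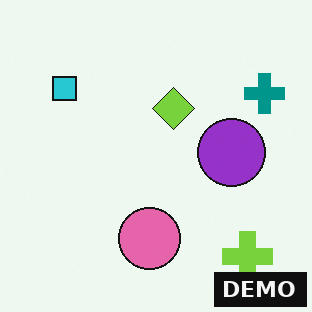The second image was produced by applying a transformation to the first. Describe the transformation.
The transformation is: watermarked with the text "DEMO" in the lower-right corner.

A dark label reading "DEMO" appears in the lower-right corner.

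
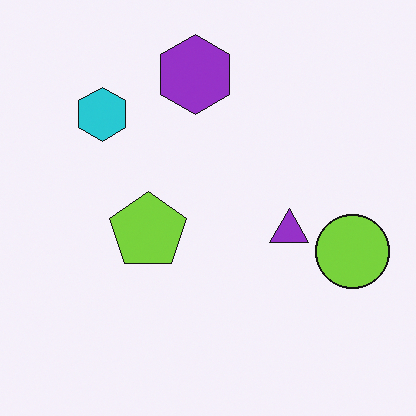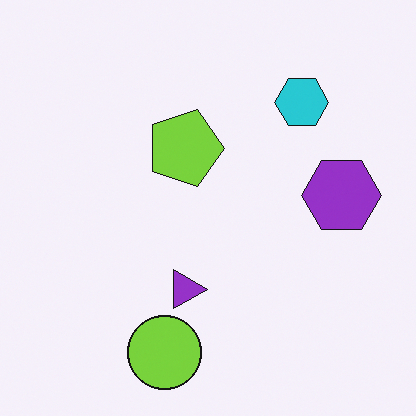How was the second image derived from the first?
It was rotated 90° clockwise.

The lime circle sits in the right of the first image and the bottom of the second — consistent with a whole-image 90° clockwise rotation.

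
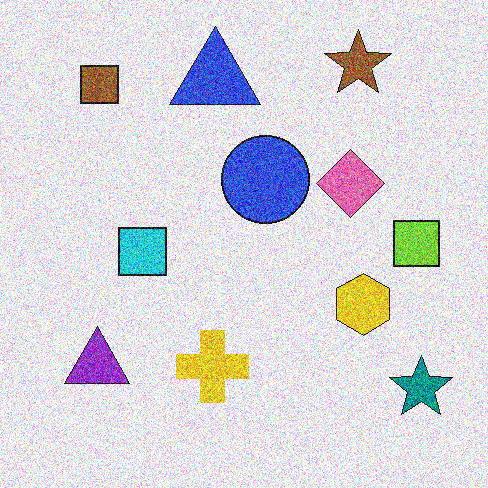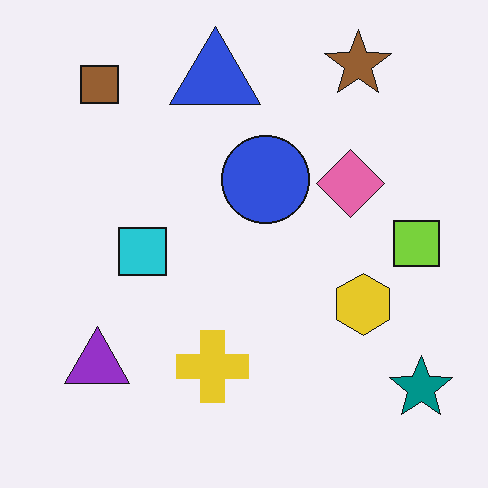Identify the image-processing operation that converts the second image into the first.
The transformation is: degraded with strong gaussian noise.

Random speckle covers the whole image, including the flat background.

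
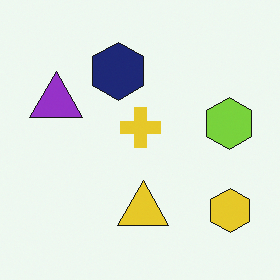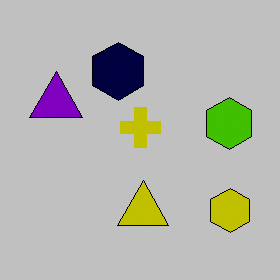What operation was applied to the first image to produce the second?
The transformation is: aggressively posterized.

Each flat color has snapped to a coarser quantized level — most visibly, the near-white background has dropped to a flat grey.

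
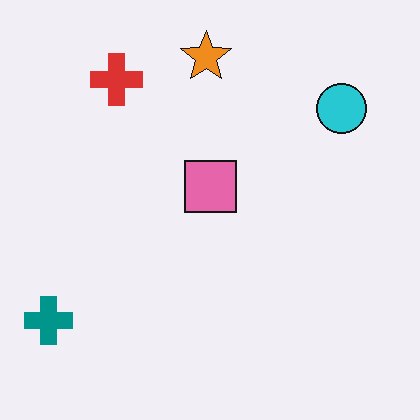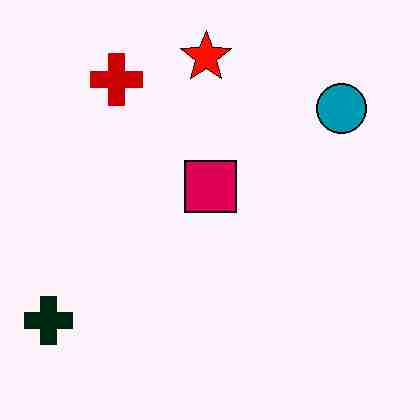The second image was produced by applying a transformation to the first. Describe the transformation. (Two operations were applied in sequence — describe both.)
The transformation is: boosted in contrast, then heavily JPEG-compressed with obvious blocking artifacts.

Tones are pushed away from mid-grey across the whole image — a global contrast change. Blocky 8×8 compression artifacts appear around shape edges and the flat background shows ringing — characteristic JPEG degradation.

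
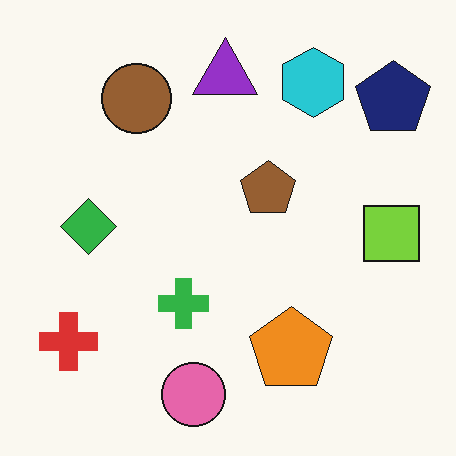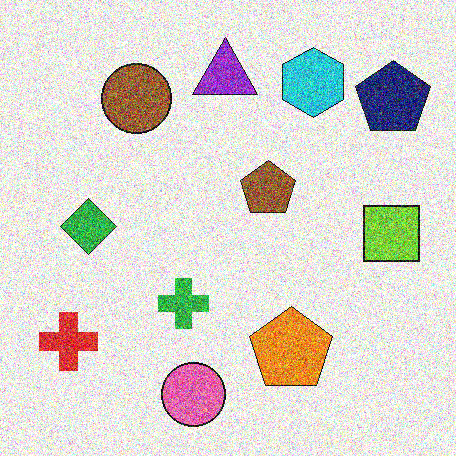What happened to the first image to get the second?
Degraded with strong gaussian noise.

Random speckle covers the whole image, including the flat background.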